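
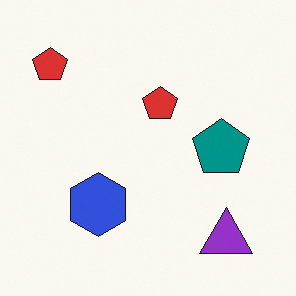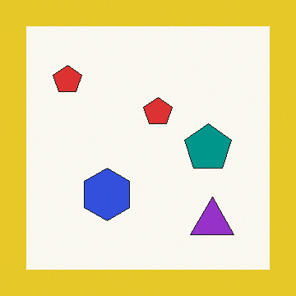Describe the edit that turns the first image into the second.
The second image is the first framed with a yellow border.

A solid yellow frame runs around the edge of the second image, with the content slightly shrunk inside it.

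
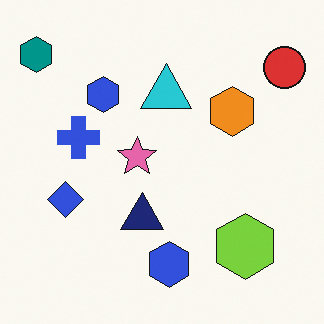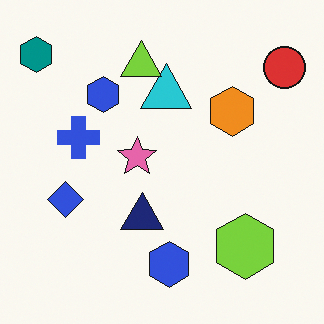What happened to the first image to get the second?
It was overlaid with an additional lime triangle.

A lime triangle appears in the second image that is absent from the first.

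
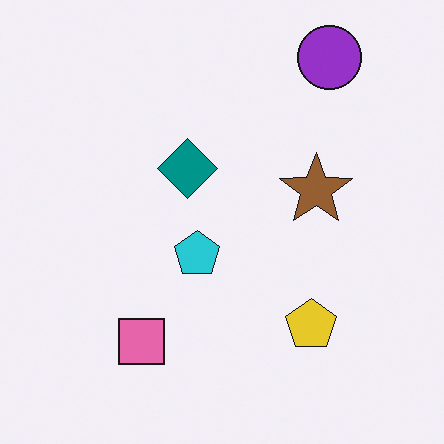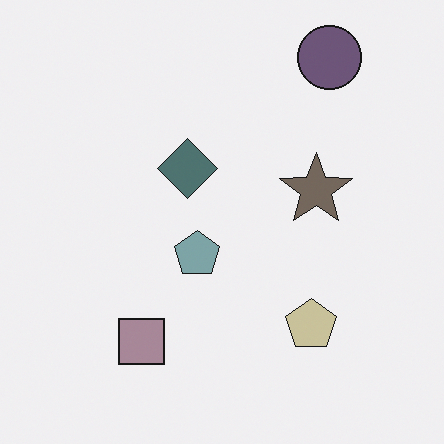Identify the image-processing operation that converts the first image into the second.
Made much more muted (saturation change).

All colors are more muted and greyish — a global saturation change.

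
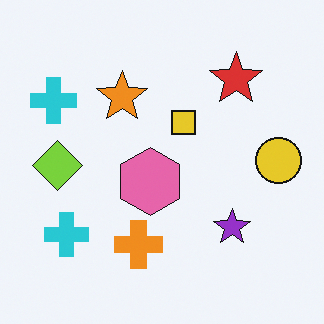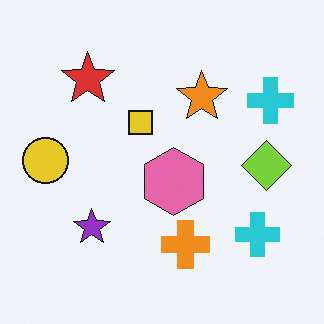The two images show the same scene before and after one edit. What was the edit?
This is the original image flipped horizontally (left ↔ right).

The yellow circle is in the right of the first image and the left of the second — shapes on opposite sides of the vertical midline have swapped in a mirror flip.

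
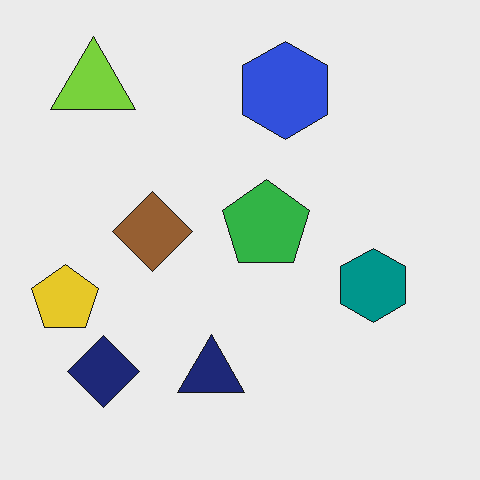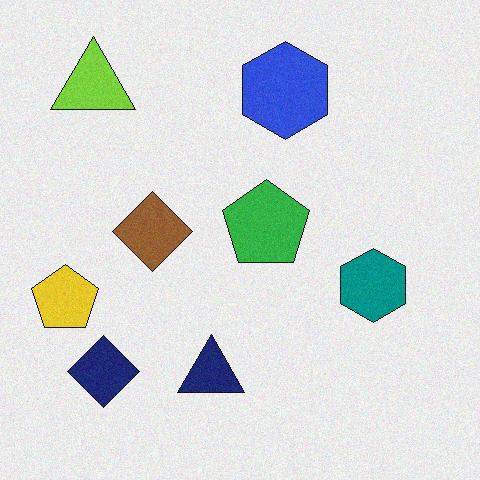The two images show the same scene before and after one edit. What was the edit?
The image was degraded with light additive noise.

Random speckle covers the whole image, including the flat background.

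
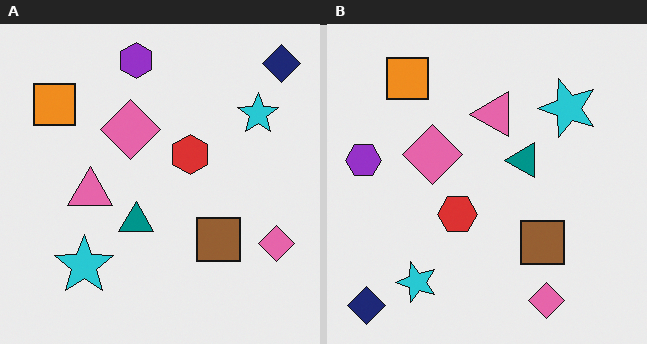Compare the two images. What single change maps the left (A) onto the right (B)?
It was transposed (reflected across the top-left ↔ bottom-right diagonal).

Shapes have swapped their row and column positions — what was in the top-right is now in the bottom-left — a diagonal reflection.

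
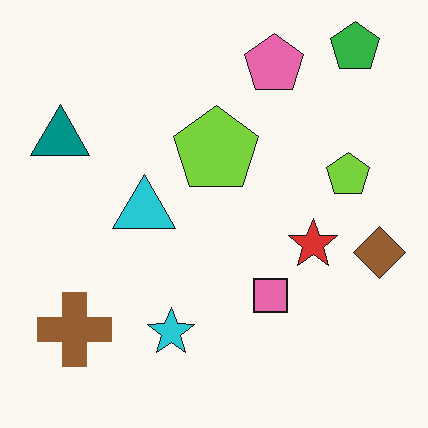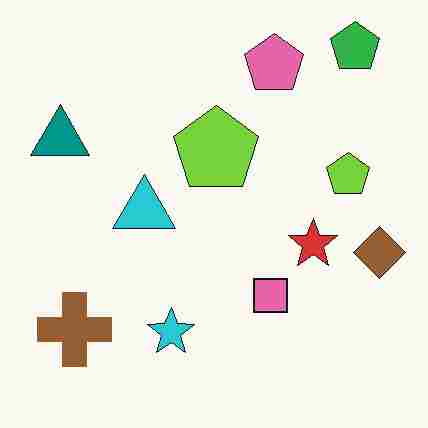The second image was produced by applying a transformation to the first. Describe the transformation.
The image was heavily JPEG-compressed with obvious blocking artifacts.

Blocky 8×8 compression artifacts appear around shape edges and the flat background shows ringing — characteristic JPEG degradation.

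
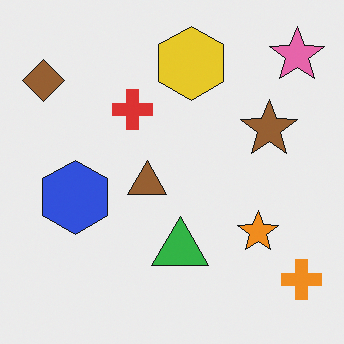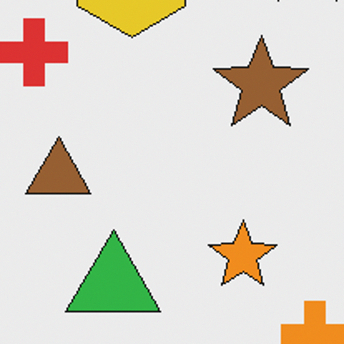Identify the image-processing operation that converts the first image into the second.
This is the original image cropped tightly and scaled back up.

The visible shapes are larger and the field of view is narrower; shapes near the original edges may be partly or wholly outside the frame — a crop-and-rescale.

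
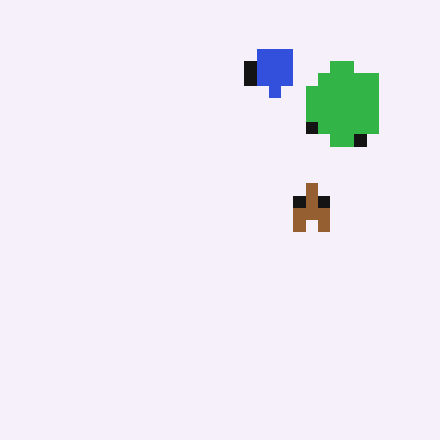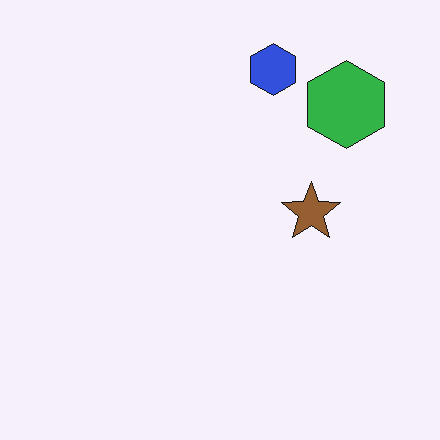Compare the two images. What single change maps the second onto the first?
The first image is the second heavily pixelated into large blocks.

Shapes are reduced to large square blocks; fine edges and outlines are lost — a downscale-then-upscale (mosaic) effect.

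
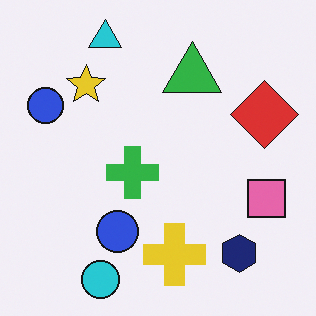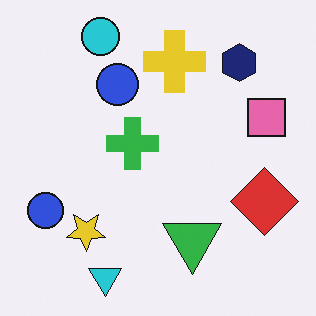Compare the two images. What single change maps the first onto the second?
The second image is the first flipped vertically (top ↔ bottom).

The cyan circle is in the bottom-left of the first image and the top-left of the second — shapes on opposite sides of the horizontal midline have swapped in a mirror flip.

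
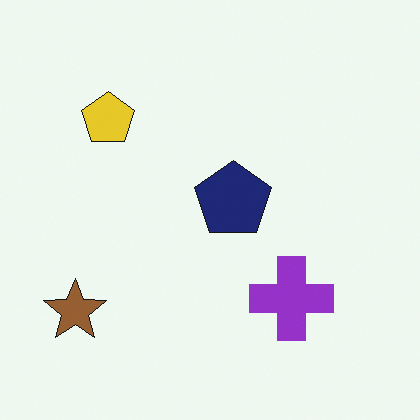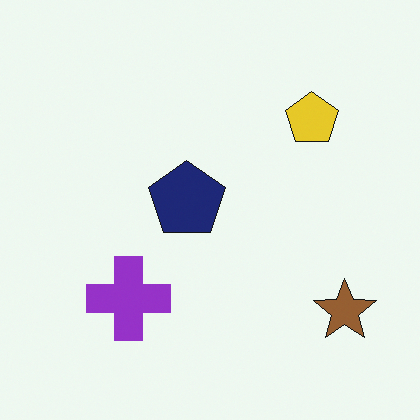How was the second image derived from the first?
The image was flipped horizontally (left ↔ right).

The brown star is in the bottom-left of the first image and the bottom-right of the second — shapes on opposite sides of the vertical midline have swapped in a mirror flip.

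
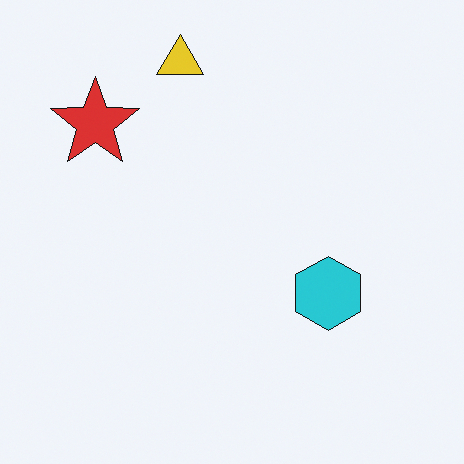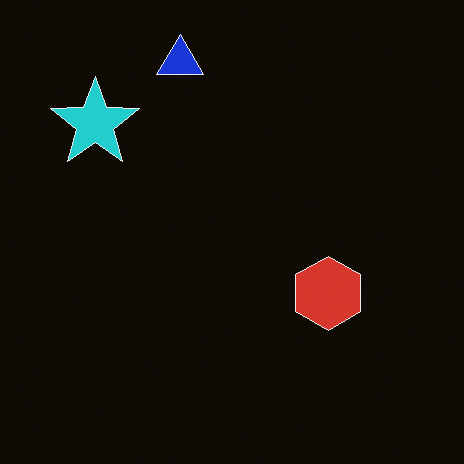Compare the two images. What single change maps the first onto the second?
It was color-inverted (negative).

The light background has become dark and every shape's color is its complement — a photographic negative.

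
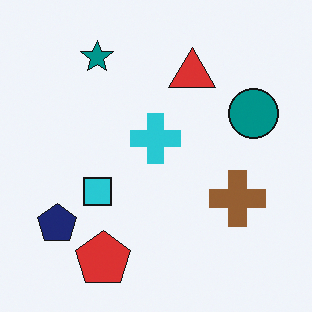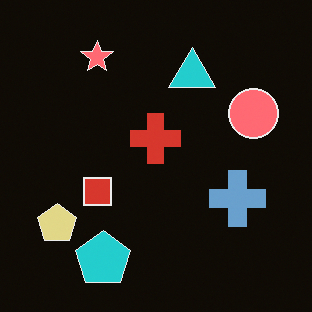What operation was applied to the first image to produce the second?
The second image is the first color-inverted (negative).

The light background has become dark and every shape's color is its complement — a photographic negative.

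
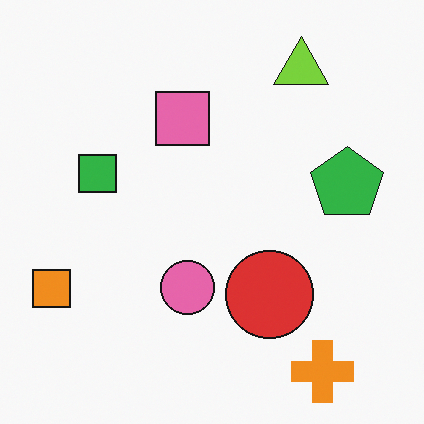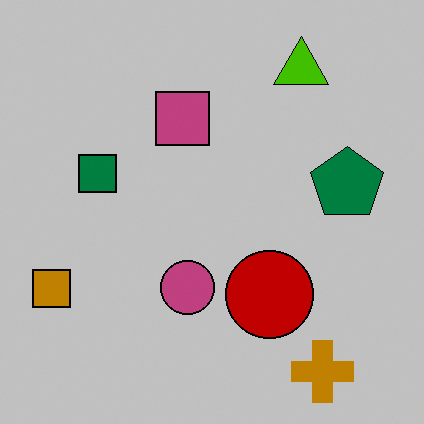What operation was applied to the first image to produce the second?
The image was heavily posterized to just a handful of flat colors.

Each flat color has snapped to a coarser quantized level — most visibly, the near-white background has dropped to a flat grey.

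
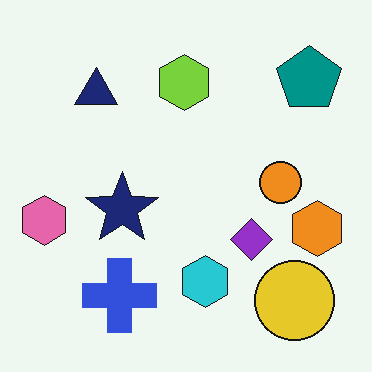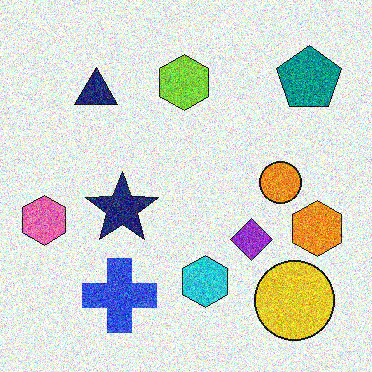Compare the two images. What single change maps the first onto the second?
The image was degraded with heavy additive noise.

Random speckle covers the whole image, including the flat background.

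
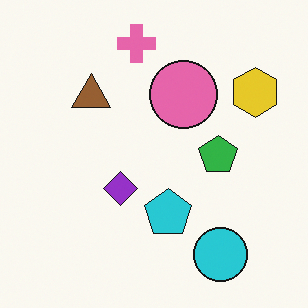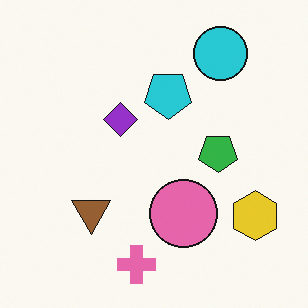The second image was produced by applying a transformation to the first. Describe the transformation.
It was flipped vertically (top ↔ bottom).

The pink cross is in the top of the first image and the bottom of the second — shapes on opposite sides of the horizontal midline have swapped in a mirror flip.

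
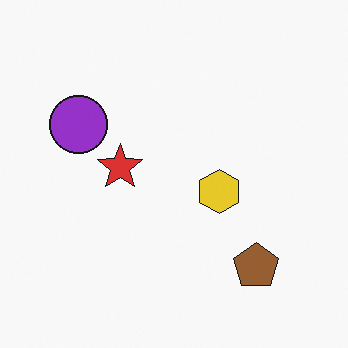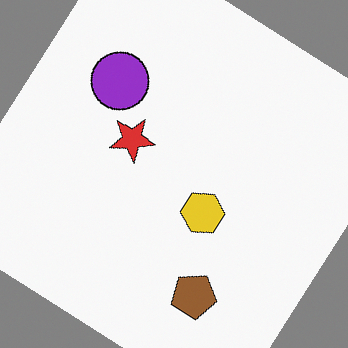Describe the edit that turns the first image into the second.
The second image is the first rotated clockwise by a large amount — several tens of degrees.

Every shape is tilted by the same angle and the image corners show triangular fill wedges — a whole-image rotation by a non-right angle.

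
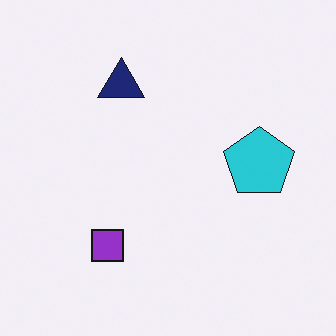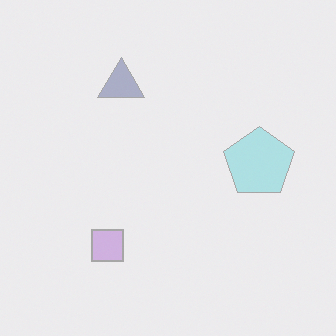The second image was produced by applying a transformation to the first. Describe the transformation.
Given much lower contrast.

Tones are pushed toward mid-grey across the whole image — a global contrast change.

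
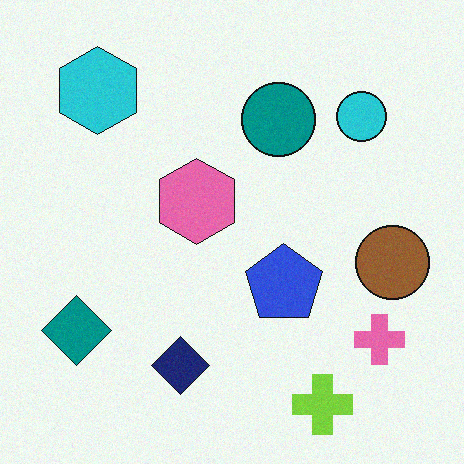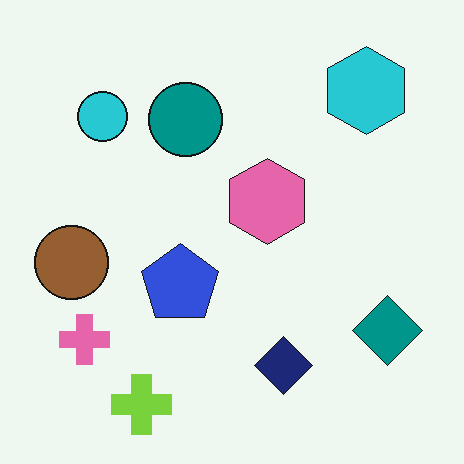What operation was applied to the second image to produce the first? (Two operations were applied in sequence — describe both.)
The first image is the second degraded with subtle gaussian noise, then flipped horizontally (left ↔ right).

Random speckle covers the whole image, including the flat background. The brown circle is in the left of the second image and the right of the first — shapes on opposite sides of the vertical midline have swapped in a mirror flip.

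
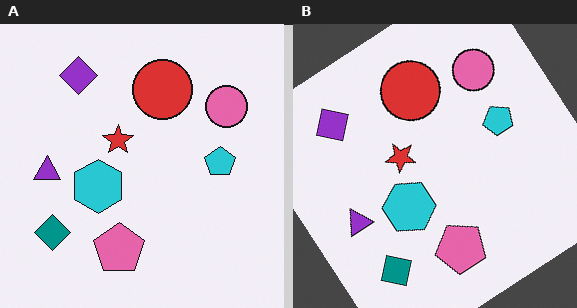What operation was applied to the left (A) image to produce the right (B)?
This is the original image rotated counter-clockwise by a large amount — several tens of degrees.

Every shape is tilted by the same angle and the image corners show triangular fill wedges — a whole-image rotation by a non-right angle.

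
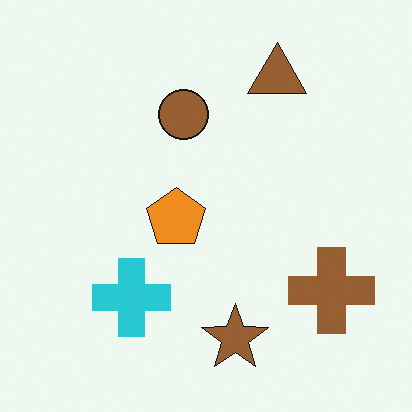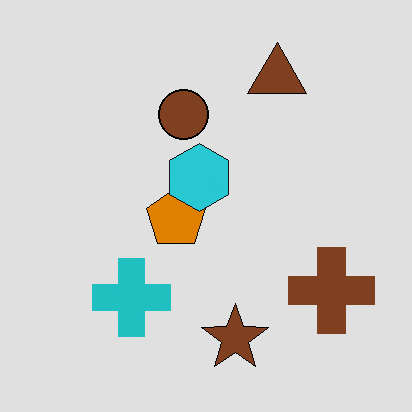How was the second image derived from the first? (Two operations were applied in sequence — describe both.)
Posterized to a reduced palette, then overlaid with an additional cyan hexagon.

Each flat color has snapped to a coarser quantized level — most visibly, the near-white background has dropped to a flat grey. A cyan hexagon appears in the second image that is absent from the first.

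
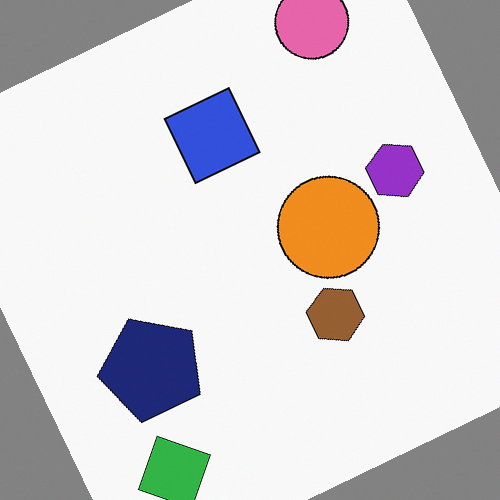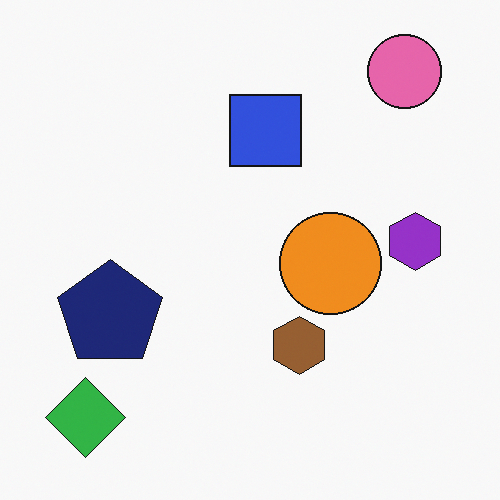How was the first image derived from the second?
Rotated counter-clockwise by a clearly visible amount.

Every shape is tilted by the same angle and the image corners show triangular fill wedges — a whole-image rotation by a non-right angle.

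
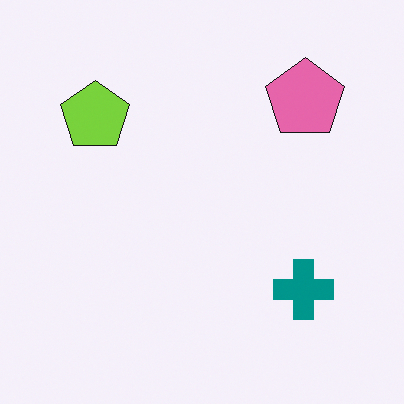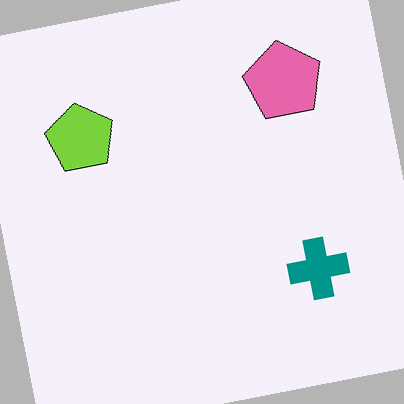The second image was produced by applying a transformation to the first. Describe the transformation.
The image was rotated counter-clockwise by a small amount.

Every shape is tilted by the same angle and the image corners show triangular fill wedges — a whole-image rotation by a non-right angle.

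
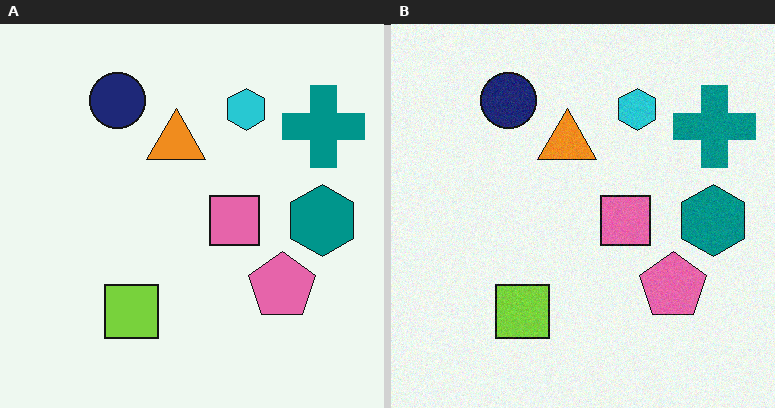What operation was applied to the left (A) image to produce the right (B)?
The transformation is: degraded with a light layer of grain.

Random speckle covers the whole image, including the flat background.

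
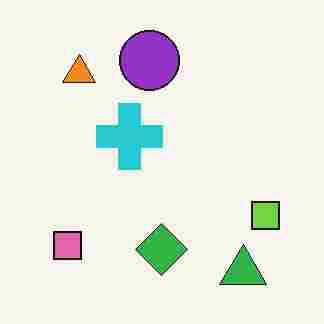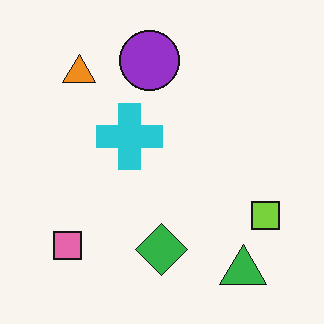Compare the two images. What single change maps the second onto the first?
Heavily JPEG-compressed with obvious blocking artifacts.

Blocky 8×8 compression artifacts appear around shape edges and the flat background shows ringing — characteristic JPEG degradation.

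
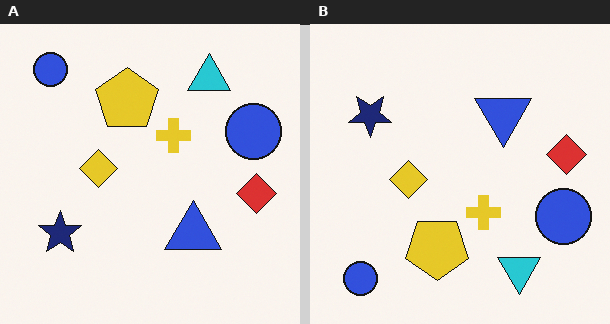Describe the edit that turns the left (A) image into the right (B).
The right (B) image is the left (A) flipped vertically (top ↔ bottom).

The cyan triangle is in the top-right of the left (A) image and the bottom-right of the right (B) — shapes on opposite sides of the horizontal midline have swapped in a mirror flip.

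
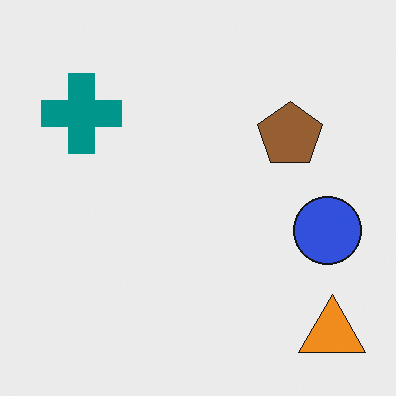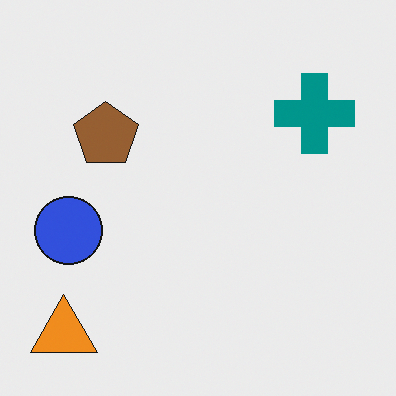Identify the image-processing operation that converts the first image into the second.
The second image is the first flipped horizontally (left ↔ right).

The orange triangle is in the bottom-right of the first image and the bottom-left of the second — shapes on opposite sides of the vertical midline have swapped in a mirror flip.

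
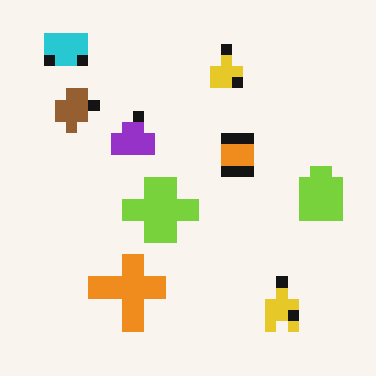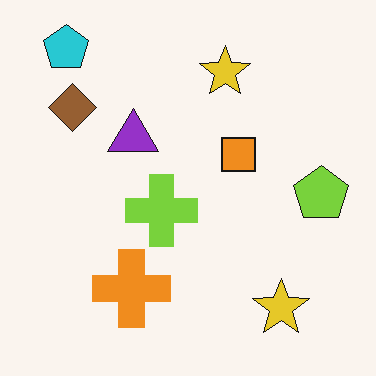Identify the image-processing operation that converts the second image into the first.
The image was heavily pixelated into large blocks.

Shapes are reduced to large square blocks; fine edges and outlines are lost — a downscale-then-upscale (mosaic) effect.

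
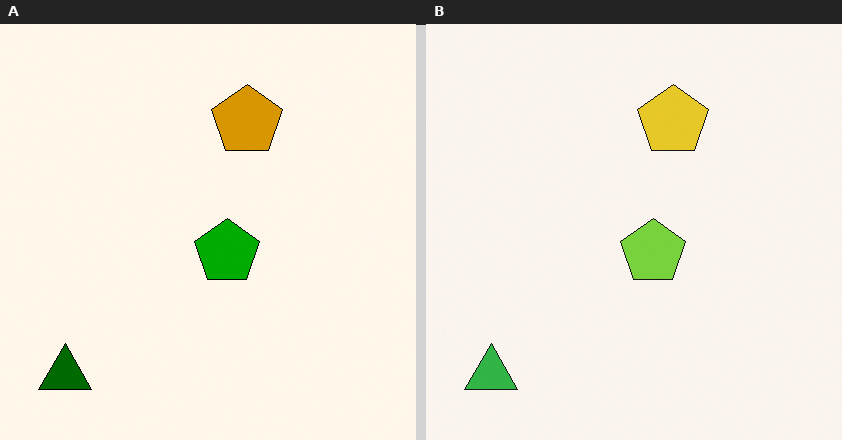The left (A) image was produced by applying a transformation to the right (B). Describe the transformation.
Given much higher contrast.

Tones are pushed away from mid-grey across the whole image — a global contrast change.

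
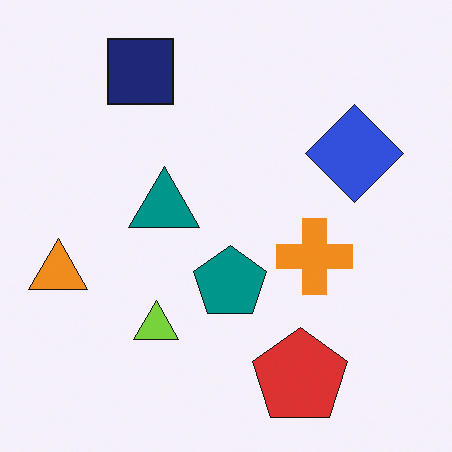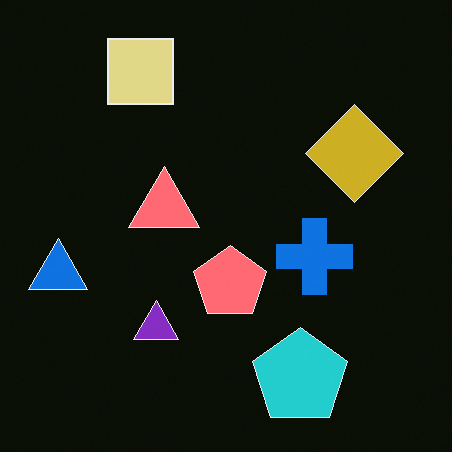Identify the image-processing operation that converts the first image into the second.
Color-inverted (negative).

The light background has become dark and every shape's color is its complement — a photographic negative.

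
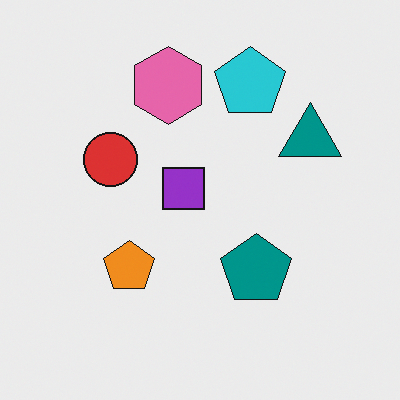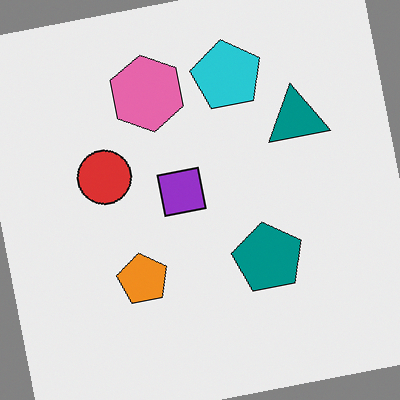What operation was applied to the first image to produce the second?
The transformation is: rotated counter-clockwise by a slight angle.

Every shape is tilted by the same angle and the image corners show triangular fill wedges — a whole-image rotation by a non-right angle.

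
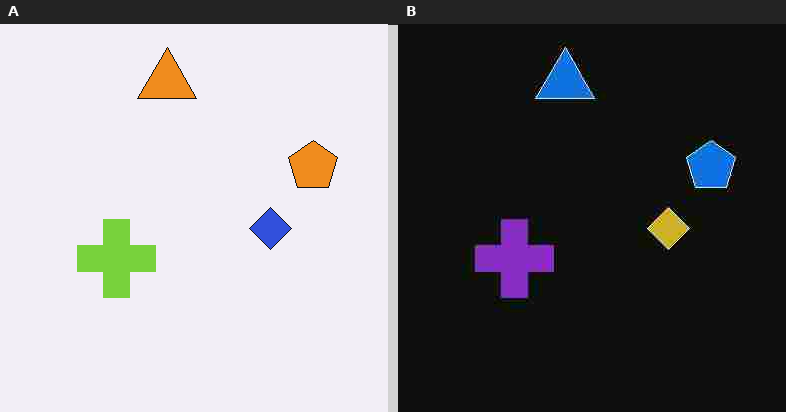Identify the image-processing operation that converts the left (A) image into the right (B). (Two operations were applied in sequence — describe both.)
It was degraded with heavy JPEG compression, then color-inverted (negative).

Blocky 8×8 compression artifacts appear around shape edges and the flat background shows ringing — characteristic JPEG degradation. The light background has become dark and every shape's color is its complement — a photographic negative.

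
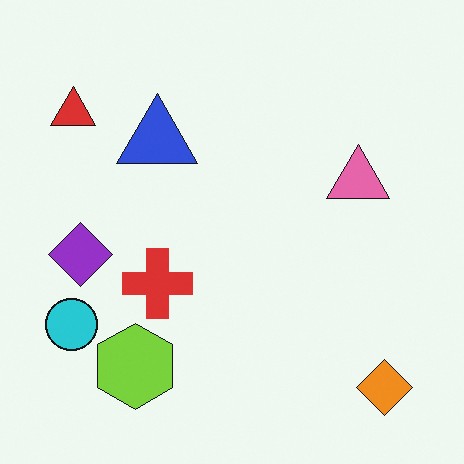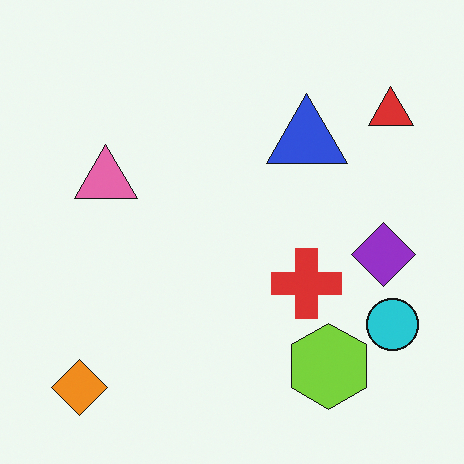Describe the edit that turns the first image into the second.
It was flipped horizontally (left ↔ right).

The cyan circle is in the bottom-left of the first image and the bottom-right of the second — shapes on opposite sides of the vertical midline have swapped in a mirror flip.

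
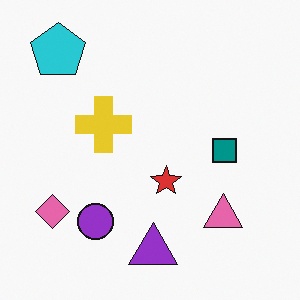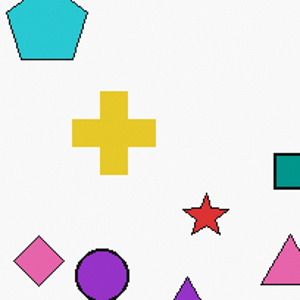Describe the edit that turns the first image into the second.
The image was cropped to a modestly smaller region and rescaled.

The visible shapes are larger and the field of view is narrower; shapes near the original edges may be partly or wholly outside the frame — a crop-and-rescale.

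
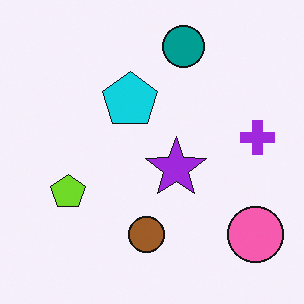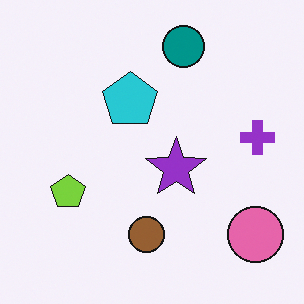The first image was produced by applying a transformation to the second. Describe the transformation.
The transformation is: slightly oversaturated.

All colors are more vivid — a global saturation change.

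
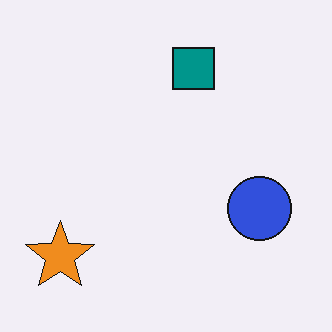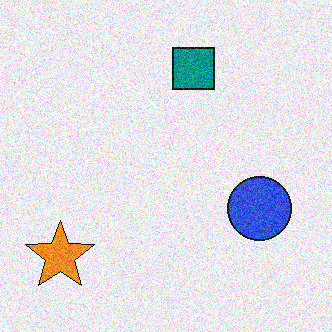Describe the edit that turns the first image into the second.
The image was degraded with moderate additive noise.

Random speckle covers the whole image, including the flat background.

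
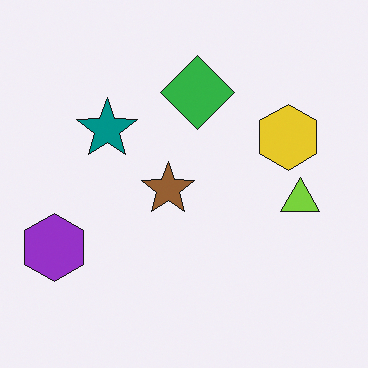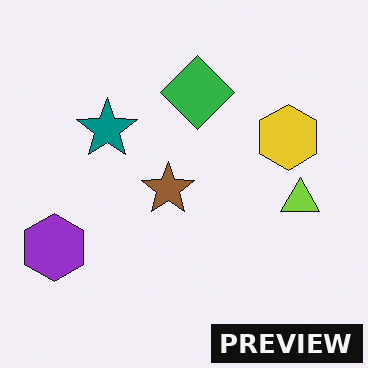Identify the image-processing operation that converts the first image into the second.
It was watermarked with the text "PREVIEW" in the lower-right corner.

A dark label reading "PREVIEW" appears in the lower-right corner.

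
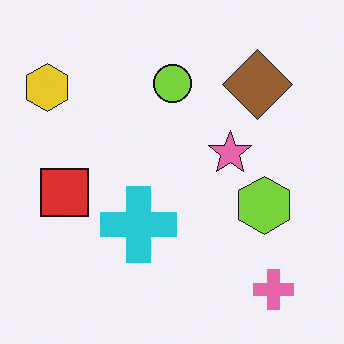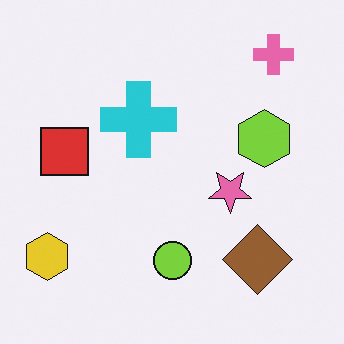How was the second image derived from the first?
The image was flipped vertically (top ↔ bottom).

The pink cross is in the bottom-right of the first image and the top-right of the second — shapes on opposite sides of the horizontal midline have swapped in a mirror flip.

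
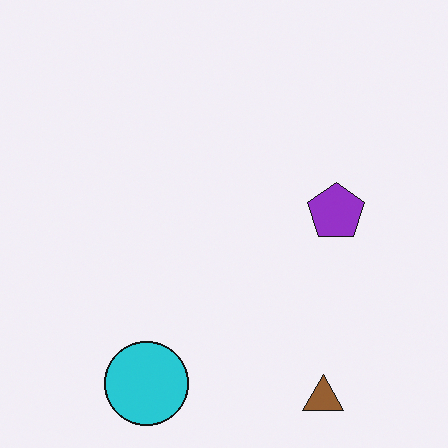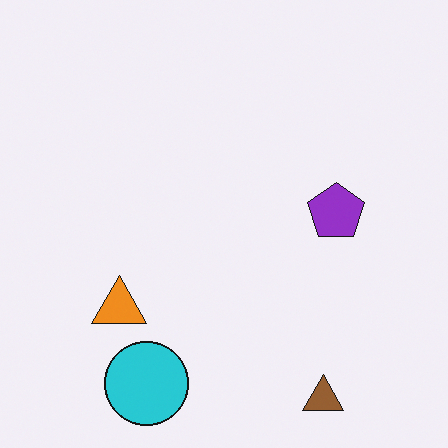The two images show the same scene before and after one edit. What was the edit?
This is the original image overlaid with an additional orange triangle.

An orange triangle appears in the second image that is absent from the first.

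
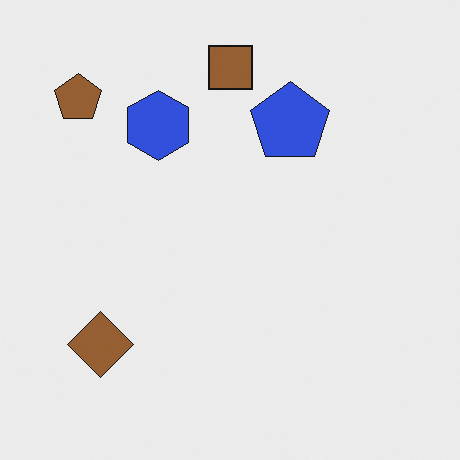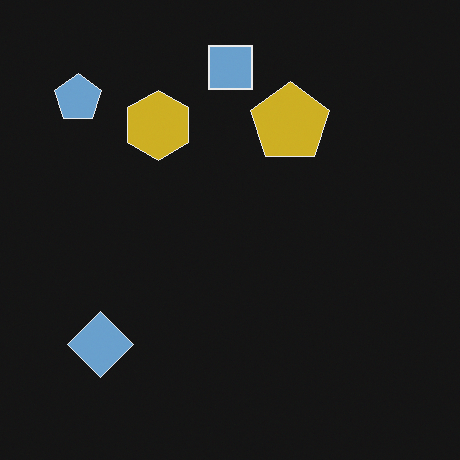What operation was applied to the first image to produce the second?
It was color-inverted (negative).

The light background has become dark and every shape's color is its complement — a photographic negative.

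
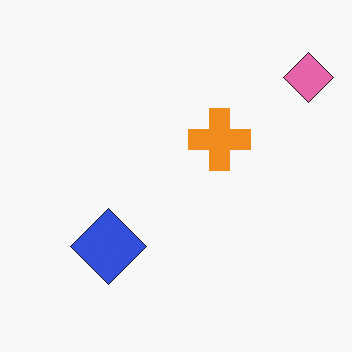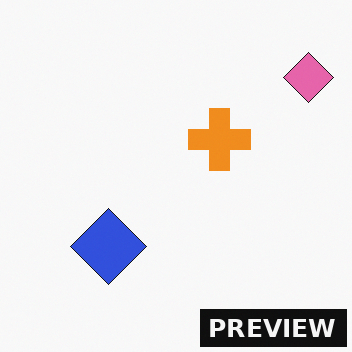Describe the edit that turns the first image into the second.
This is the original image watermarked with the text "PREVIEW" in the lower-right corner.

A dark label reading "PREVIEW" appears in the lower-right corner.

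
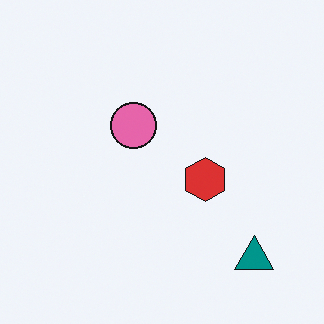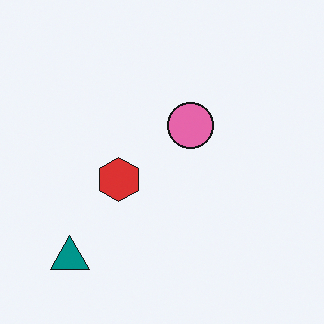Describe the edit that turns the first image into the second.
This is the original image flipped horizontally (left ↔ right).

The teal triangle is in the bottom-right of the first image and the bottom-left of the second — shapes on opposite sides of the vertical midline have swapped in a mirror flip.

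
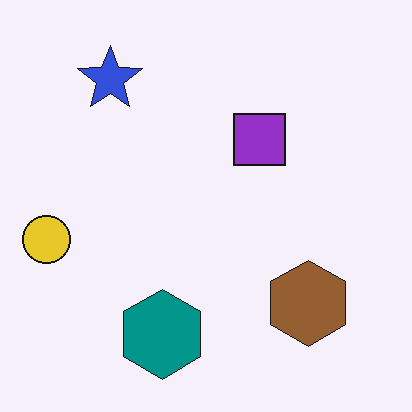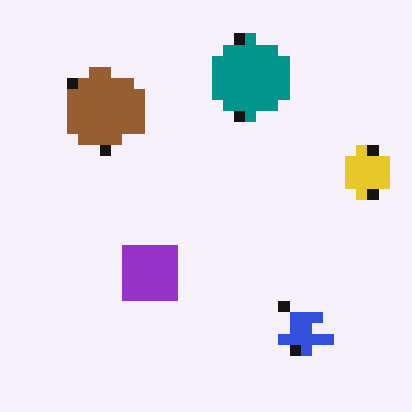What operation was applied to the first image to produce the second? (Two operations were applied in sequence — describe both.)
Rotated 180°, then heavily pixelated into large blocks.

The yellow circle sits in the left of the first image and the right of the second — consistent with a whole-image 180° rotation. Shapes are reduced to large square blocks; fine edges and outlines are lost — a downscale-then-upscale (mosaic) effect.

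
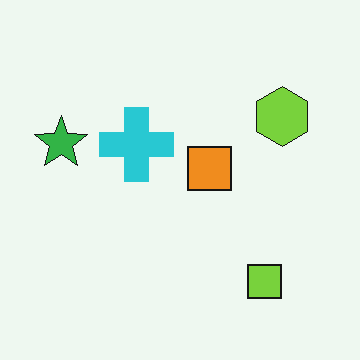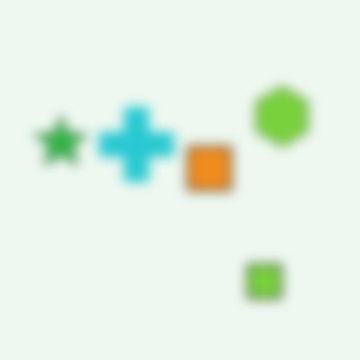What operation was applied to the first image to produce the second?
The transformation is: strongly gaussian-blurred.

Shape edges and outlines are uniformly softened across the whole image.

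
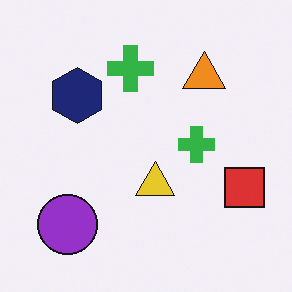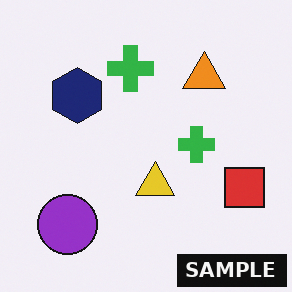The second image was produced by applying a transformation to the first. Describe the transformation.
Watermarked with the text "SAMPLE" in the lower-right corner.

A dark label reading "SAMPLE" appears in the lower-right corner.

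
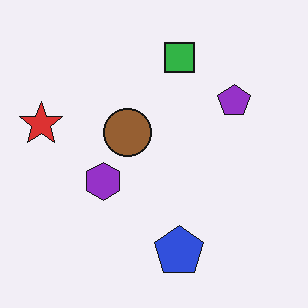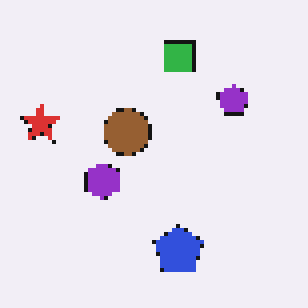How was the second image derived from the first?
This is the original image lightly pixelated (a mild mosaic effect).

Shapes are reduced to large square blocks; fine edges and outlines are lost — a downscale-then-upscale (mosaic) effect.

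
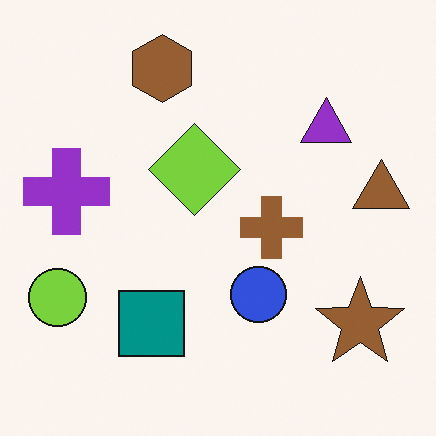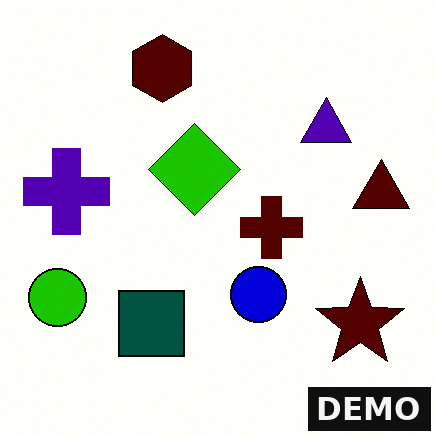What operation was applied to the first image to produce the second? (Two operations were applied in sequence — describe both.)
It was boosted in contrast, then watermarked with the text "DEMO" in the lower-right corner.

Tones are pushed away from mid-grey across the whole image — a global contrast change. A dark label reading "DEMO" appears in the lower-right corner.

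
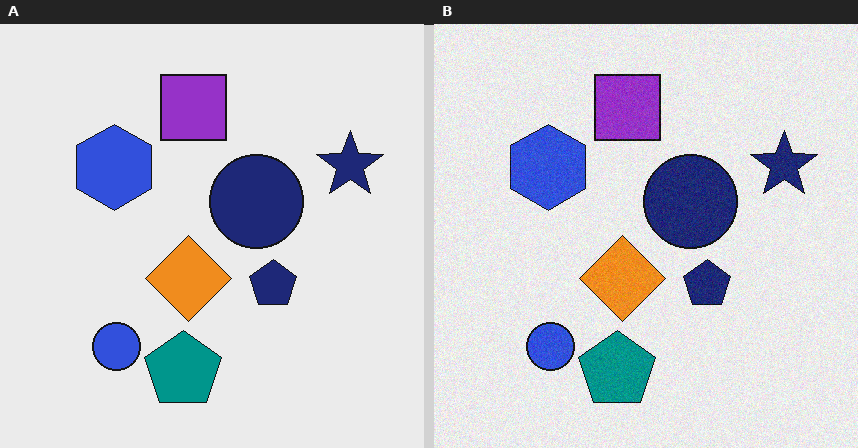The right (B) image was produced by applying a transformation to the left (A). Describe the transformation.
It was degraded with light additive noise.

Random speckle covers the whole image, including the flat background.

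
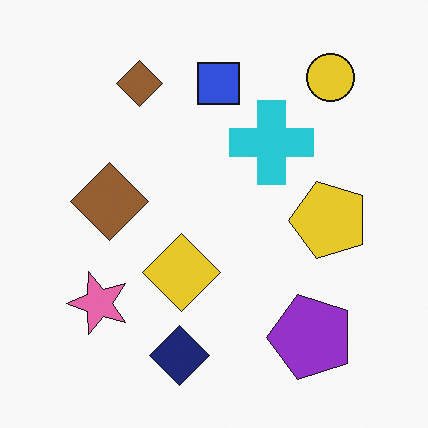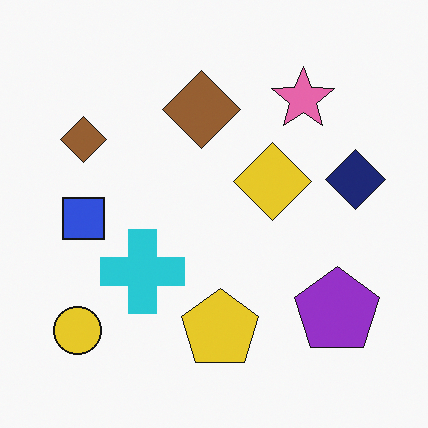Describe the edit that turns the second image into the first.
The first image is the second transposed (reflected across the top-left ↔ bottom-right diagonal).

Shapes have swapped their row and column positions — what was in the top-right is now in the bottom-left — a diagonal reflection.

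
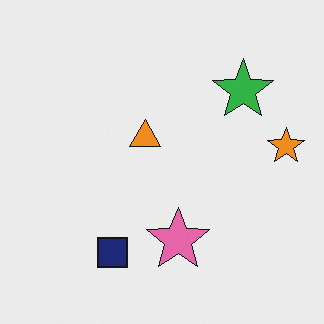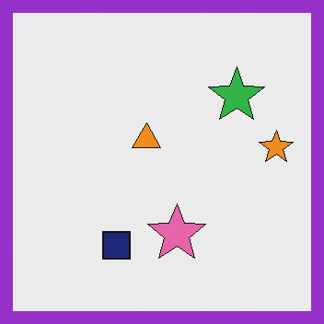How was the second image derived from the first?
It was framed with a purple border.

A solid purple frame runs around the edge of the second image, with the content slightly shrunk inside it.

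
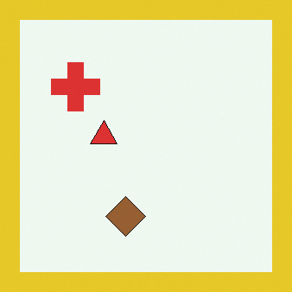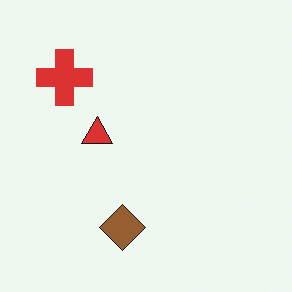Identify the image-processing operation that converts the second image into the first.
Framed with a yellow border.

A solid yellow frame runs around the edge of the first image, with the content slightly shrunk inside it.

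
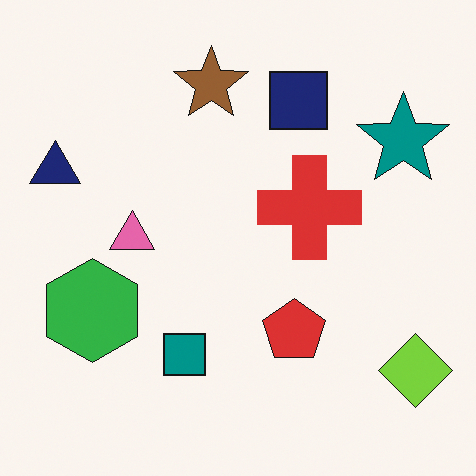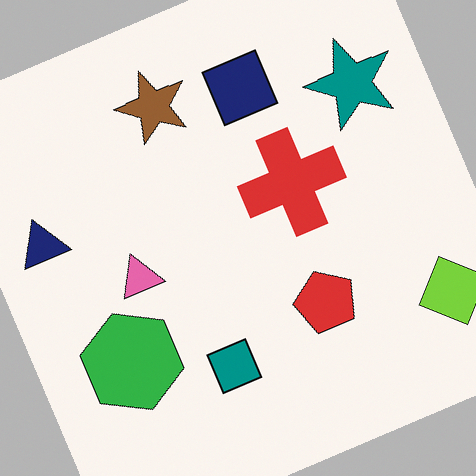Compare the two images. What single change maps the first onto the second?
It was rotated counter-clockwise by a moderate amount.

Every shape is tilted by the same angle and the image corners show triangular fill wedges — a whole-image rotation by a non-right angle.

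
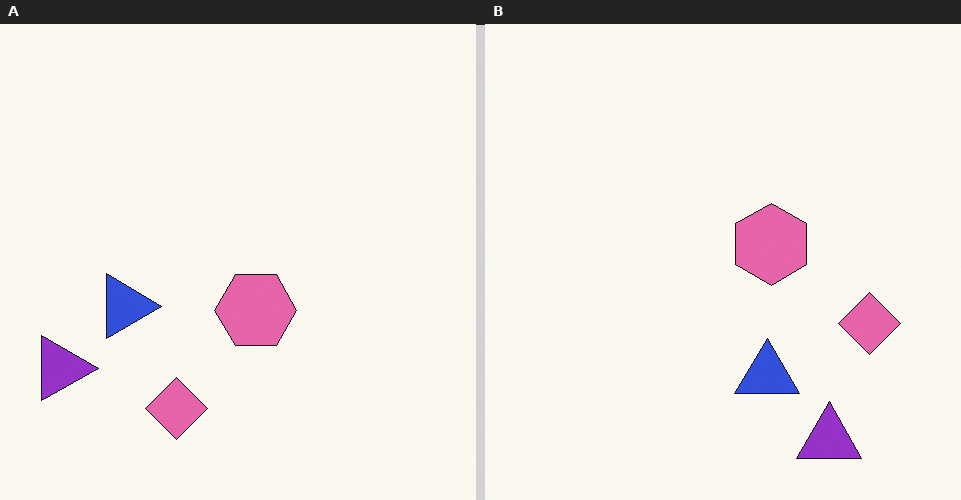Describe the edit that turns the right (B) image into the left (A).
The left (A) image is the right (B) rotated 90° clockwise.

The purple triangle sits in the bottom-right of the right (B) image and the bottom-left of the left (A) — consistent with a whole-image 90° clockwise rotation.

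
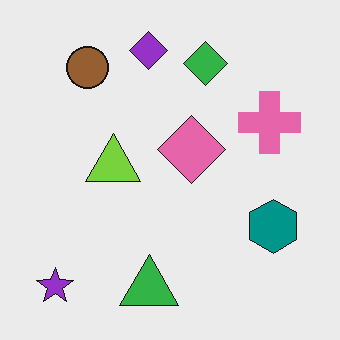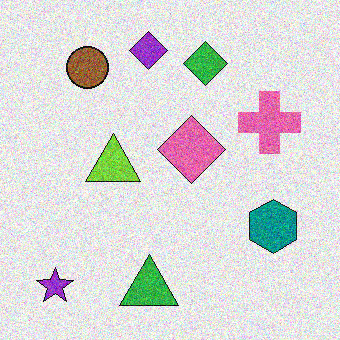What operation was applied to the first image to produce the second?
The second image is the first degraded with visible gaussian noise.

Random speckle covers the whole image, including the flat background.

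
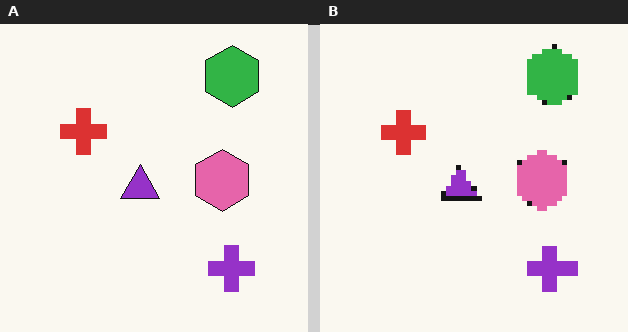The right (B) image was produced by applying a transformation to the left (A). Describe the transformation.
It was lightly pixelated (a mild mosaic effect).

Shapes are reduced to large square blocks; fine edges and outlines are lost — a downscale-then-upscale (mosaic) effect.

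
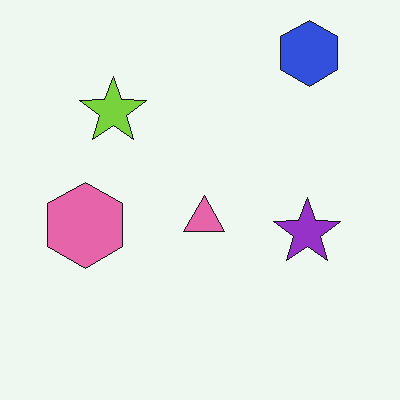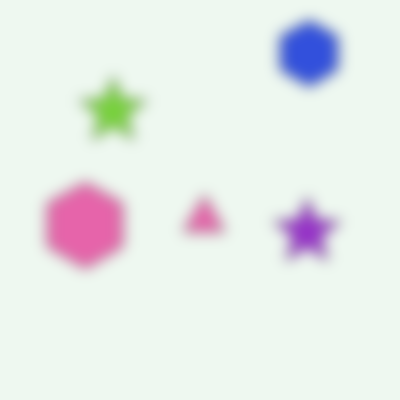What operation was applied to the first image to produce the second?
Strongly gaussian-blurred.

Shape edges and outlines are uniformly softened across the whole image.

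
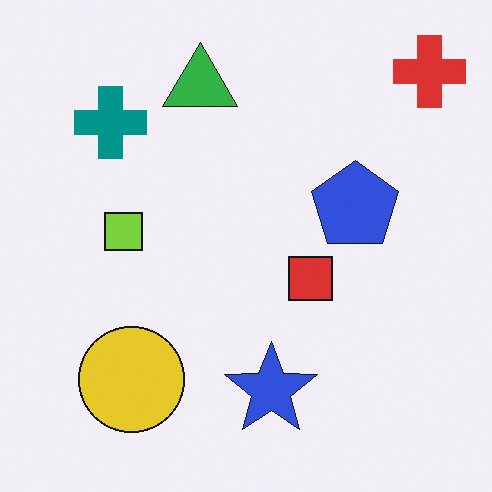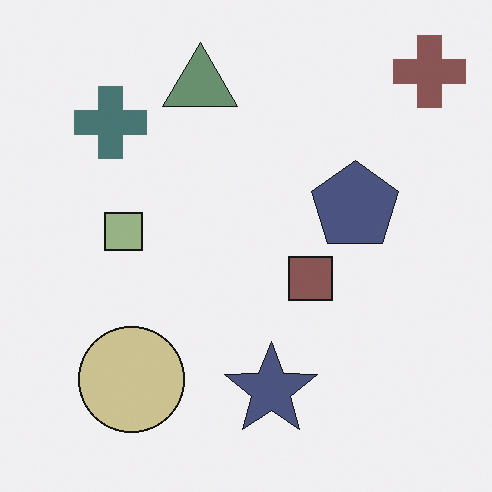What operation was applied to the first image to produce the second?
The second image is the first heavily desaturated.

All colors are more muted and greyish — a global saturation change.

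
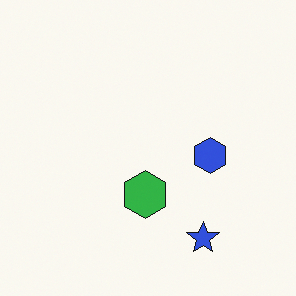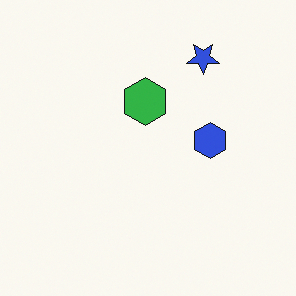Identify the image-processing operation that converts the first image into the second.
It was flipped vertically (top ↔ bottom).

The blue star is in the bottom-right of the first image and the top-right of the second — shapes on opposite sides of the horizontal midline have swapped in a mirror flip.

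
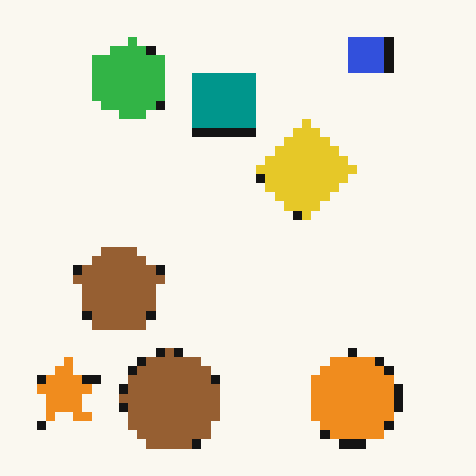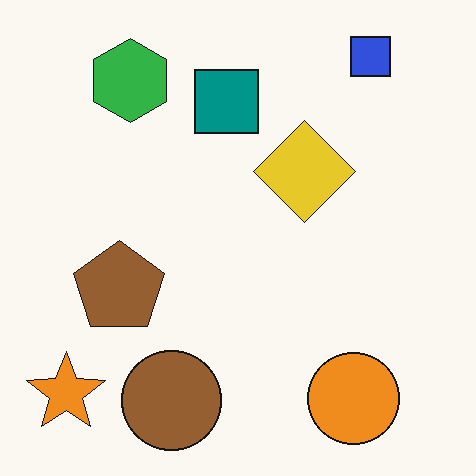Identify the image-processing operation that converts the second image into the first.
This is the original image coarsely pixelated.

Shapes are reduced to large square blocks; fine edges and outlines are lost — a downscale-then-upscale (mosaic) effect.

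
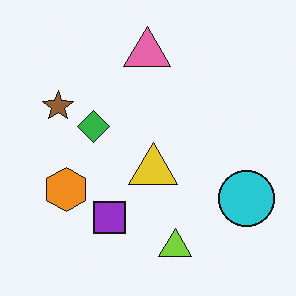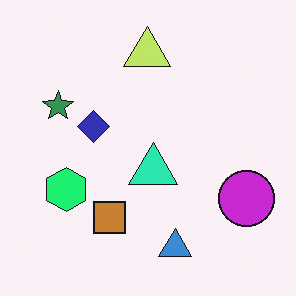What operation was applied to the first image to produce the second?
It was hue-shifted through roughly a third of the color wheel.

Every shape's color has rotated by the same amount around the hue wheel — a uniform hue shift.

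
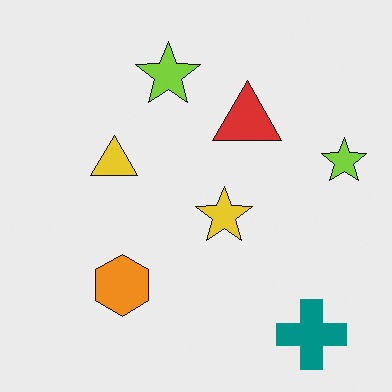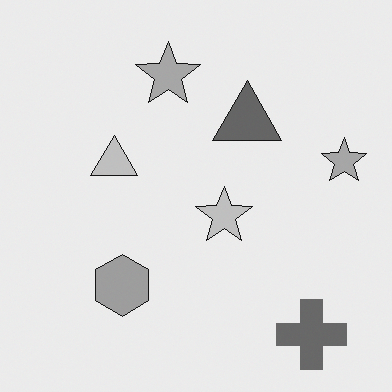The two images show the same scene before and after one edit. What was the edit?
This is the original image converted to grayscale.

All color is removed — every shape is now a shade of grey.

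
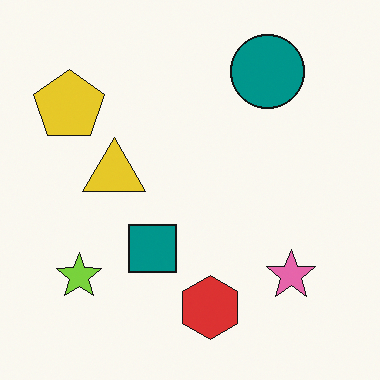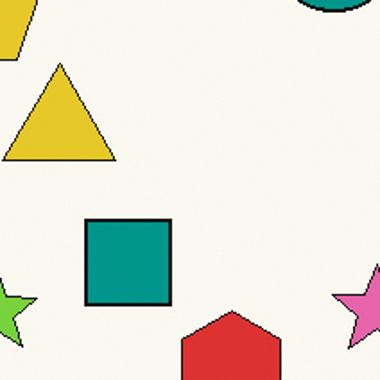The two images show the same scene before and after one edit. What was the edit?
The image was cropped tightly and scaled back up.

The visible shapes are larger and the field of view is narrower; shapes near the original edges may be partly or wholly outside the frame — a crop-and-rescale.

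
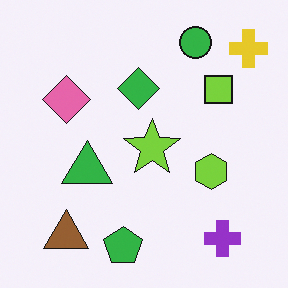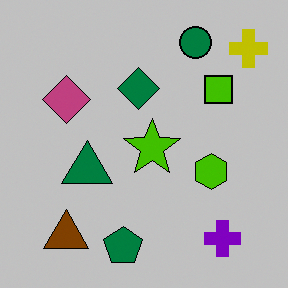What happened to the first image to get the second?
The transformation is: heavily posterized to just a handful of flat colors.

Each flat color has snapped to a coarser quantized level — most visibly, the near-white background has dropped to a flat grey.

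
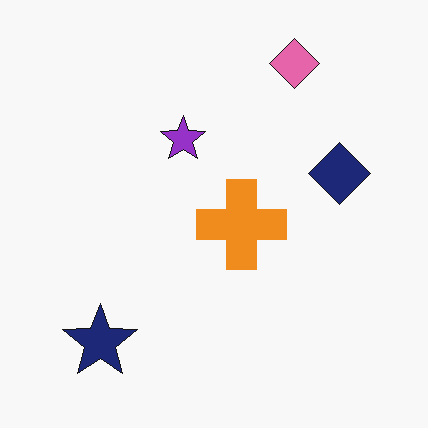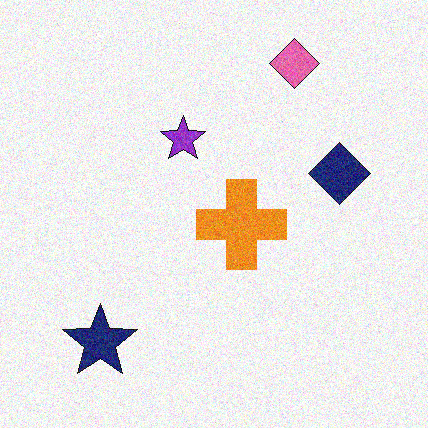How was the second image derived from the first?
It was degraded with moderate additive noise.

Random speckle covers the whole image, including the flat background.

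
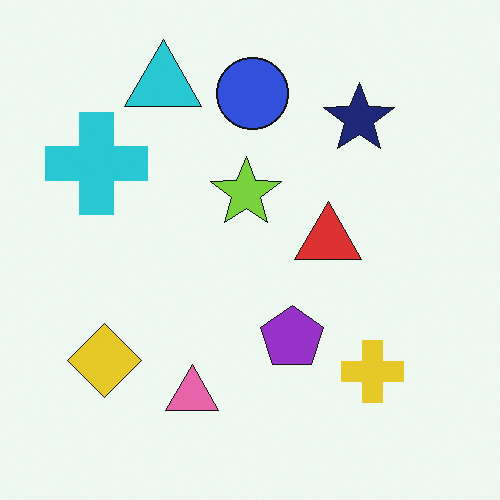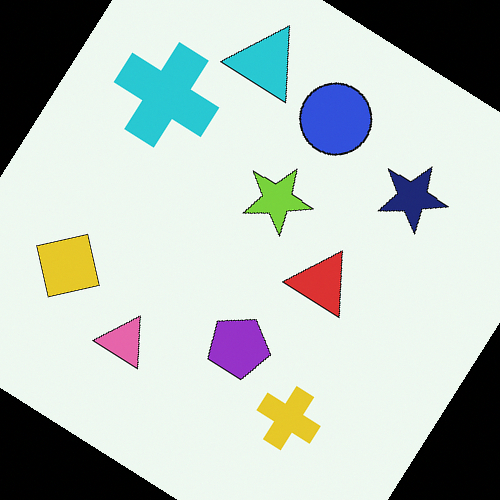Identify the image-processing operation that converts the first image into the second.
The second image is the first rotated clockwise by a large amount — several tens of degrees.

Every shape is tilted by the same angle and the image corners show triangular fill wedges — a whole-image rotation by a non-right angle.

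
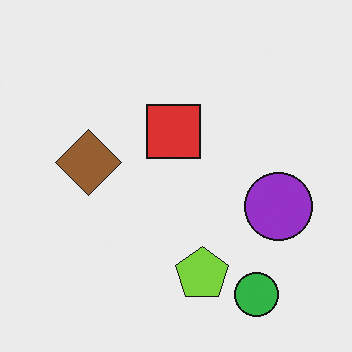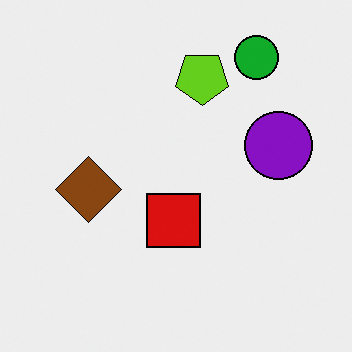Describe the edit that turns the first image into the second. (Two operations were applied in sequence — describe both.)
The second image is the first flipped vertically (top ↔ bottom), then given slightly increased contrast.

The green circle is in the bottom-right of the first image and the top-right of the second — shapes on opposite sides of the horizontal midline have swapped in a mirror flip. Tones are pushed away from mid-grey across the whole image — a global contrast change.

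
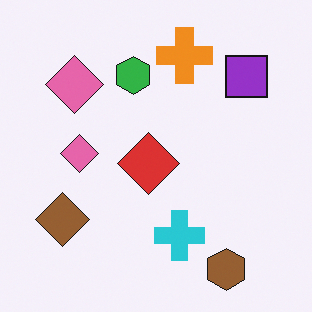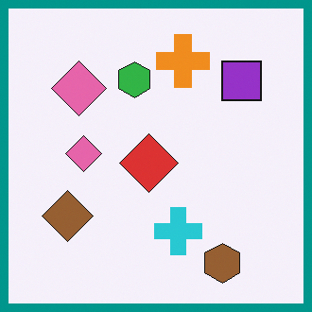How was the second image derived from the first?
The image was framed with a teal border.

A solid teal frame runs around the edge of the second image, with the content slightly shrunk inside it.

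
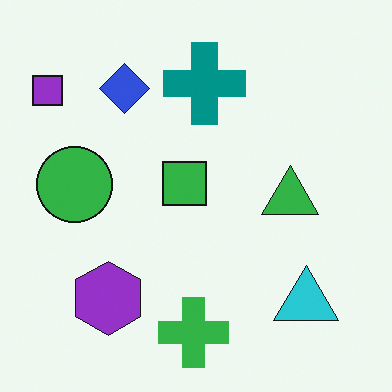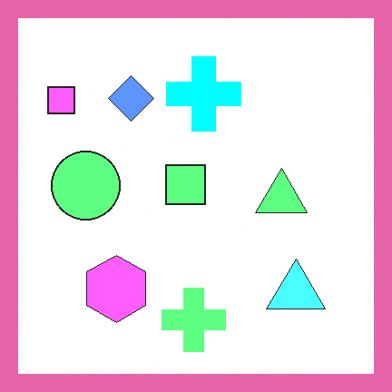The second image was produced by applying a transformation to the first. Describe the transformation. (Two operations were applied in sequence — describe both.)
It was substantially brightened, then framed with a pink border.

Every pixel — background and shapes alike — is uniformly brightened. A solid pink frame runs around the edge of the second image, with the content slightly shrunk inside it.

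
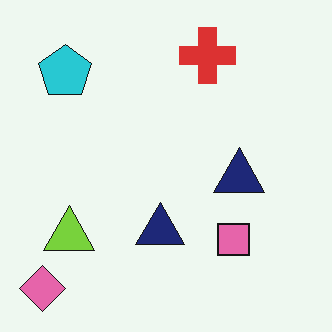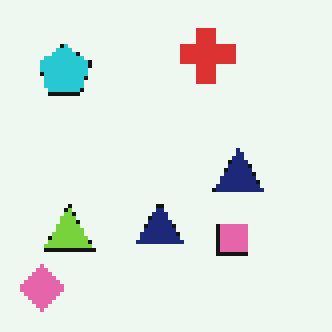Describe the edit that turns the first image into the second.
The transformation is: lightly pixelated (a mild mosaic effect).

Shapes are reduced to large square blocks; fine edges and outlines are lost — a downscale-then-upscale (mosaic) effect.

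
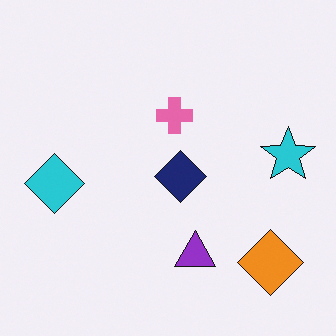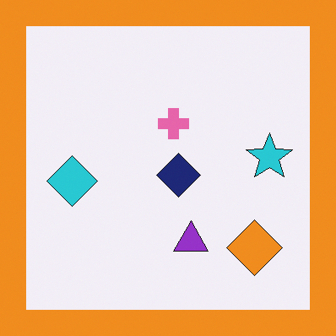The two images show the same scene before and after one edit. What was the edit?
Framed with a orange border.

A solid orange frame runs around the edge of the second image, with the content slightly shrunk inside it.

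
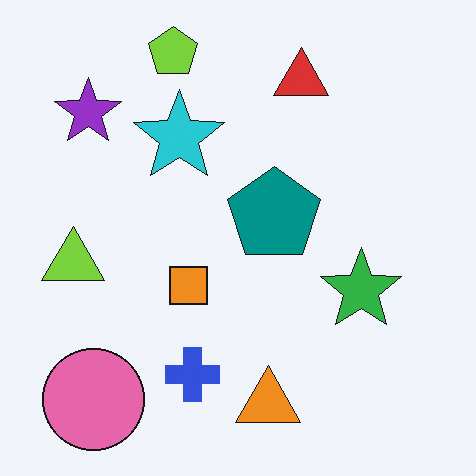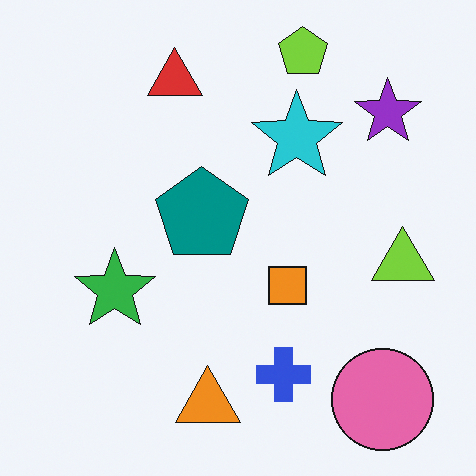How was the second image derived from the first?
This is the original image flipped horizontally (left ↔ right).

The lime triangle is in the left of the first image and the right of the second — shapes on opposite sides of the vertical midline have swapped in a mirror flip.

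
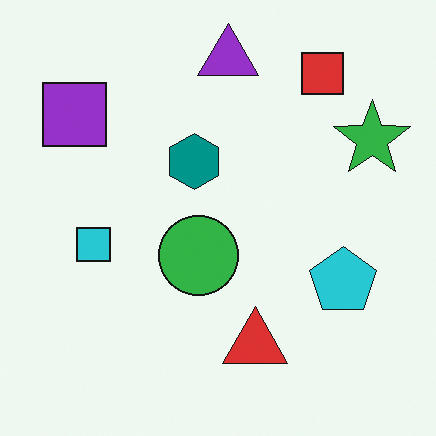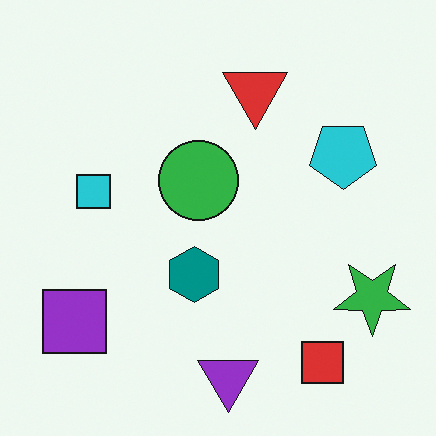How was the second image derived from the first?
Flipped vertically (top ↔ bottom).

The purple triangle is in the top of the first image and the bottom of the second — shapes on opposite sides of the horizontal midline have swapped in a mirror flip.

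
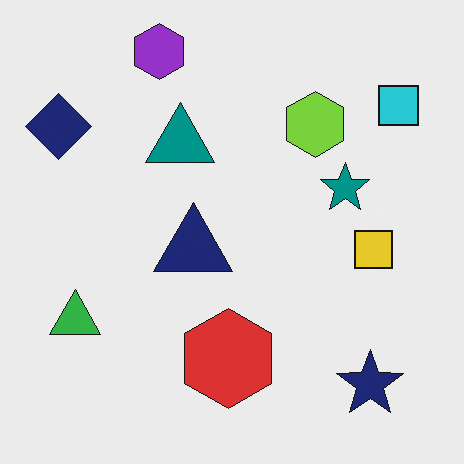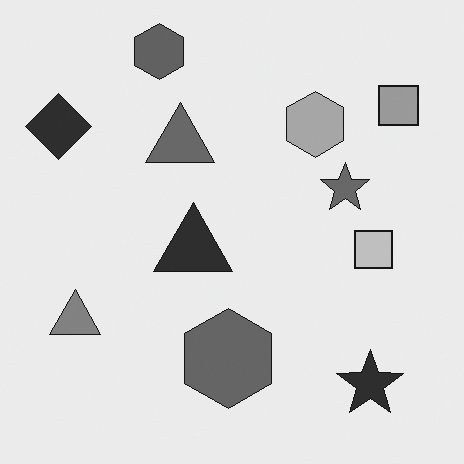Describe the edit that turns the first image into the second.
The second image is the first converted to grayscale.

All color is removed — every shape is now a shade of grey.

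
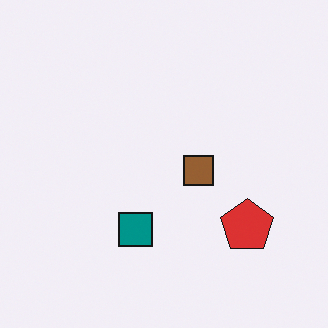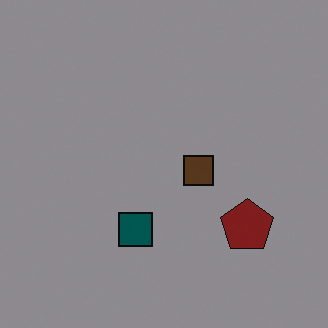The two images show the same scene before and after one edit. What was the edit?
The image was darkened a lot.

Every pixel — background and shapes alike — is uniformly darkened.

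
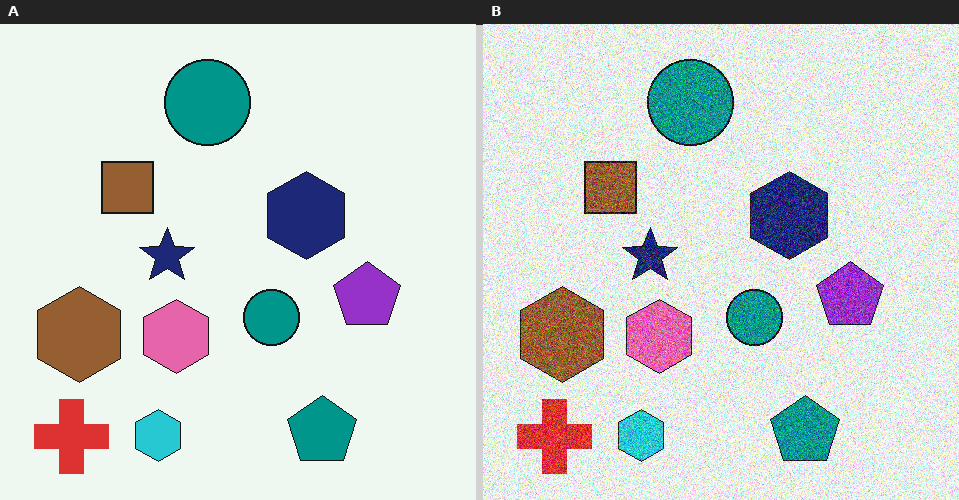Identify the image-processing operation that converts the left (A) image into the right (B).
The transformation is: degraded with heavy additive noise.

Random speckle covers the whole image, including the flat background.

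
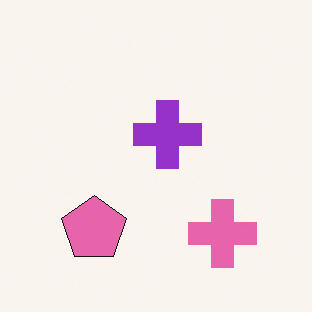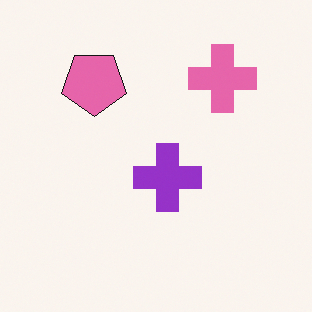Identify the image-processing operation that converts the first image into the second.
The transformation is: flipped vertically (top ↔ bottom).

The pink cross is in the bottom-right of the first image and the top-right of the second — shapes on opposite sides of the horizontal midline have swapped in a mirror flip.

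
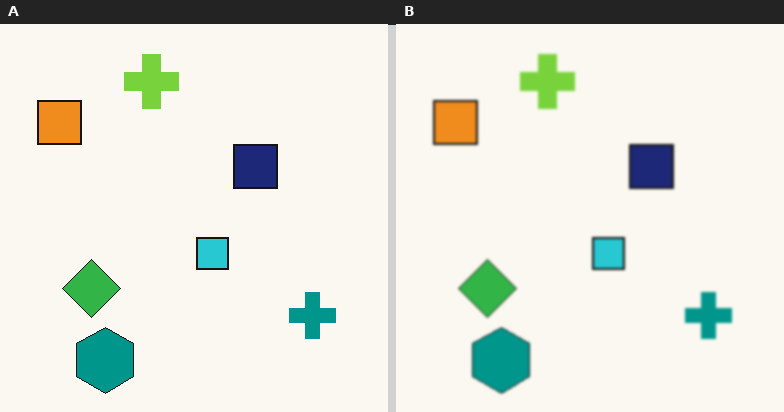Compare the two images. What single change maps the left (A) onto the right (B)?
This is the original image lightly blurred.

Shape edges and outlines are uniformly softened across the whole image.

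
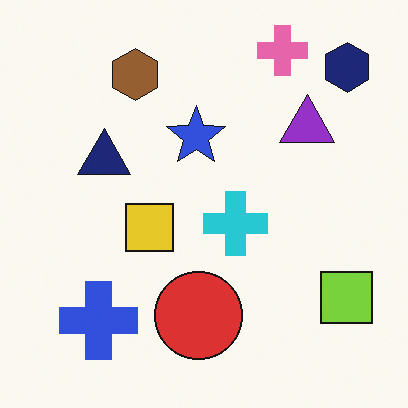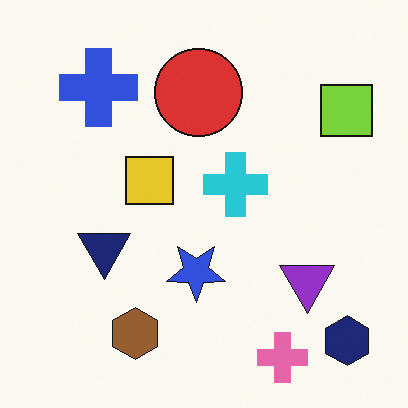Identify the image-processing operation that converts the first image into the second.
Flipped vertically (top ↔ bottom).

The pink cross is in the top-right of the first image and the bottom-right of the second — shapes on opposite sides of the horizontal midline have swapped in a mirror flip.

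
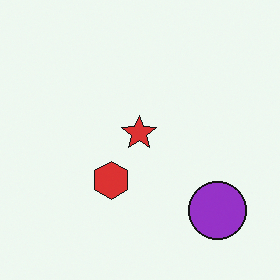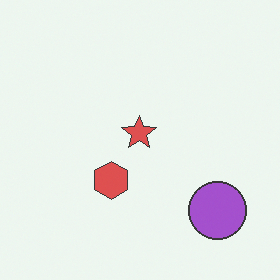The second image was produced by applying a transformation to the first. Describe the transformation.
It was given slightly reduced contrast.

Tones are pushed toward mid-grey across the whole image — a global contrast change.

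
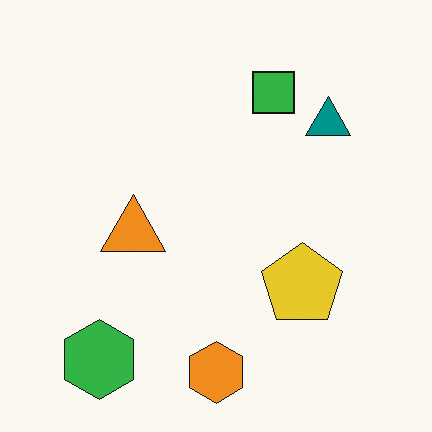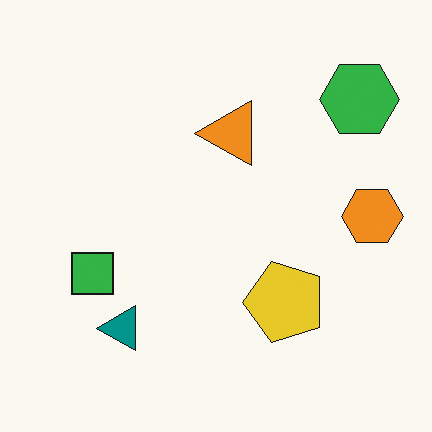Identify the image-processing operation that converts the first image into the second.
The transformation is: transposed (reflected across the top-left ↔ bottom-right diagonal).

Shapes have swapped their row and column positions — what was in the top-right is now in the bottom-left — a diagonal reflection.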